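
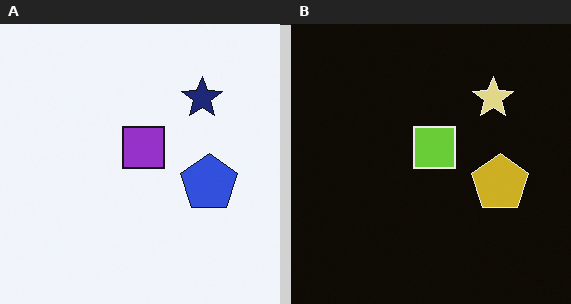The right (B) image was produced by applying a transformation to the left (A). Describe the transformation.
The image was color-inverted (negative).

The light background has become dark and every shape's color is its complement — a photographic negative.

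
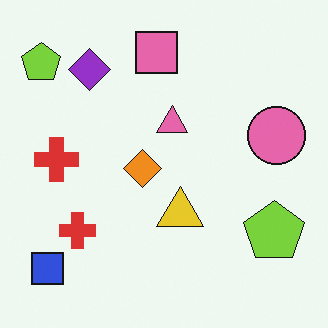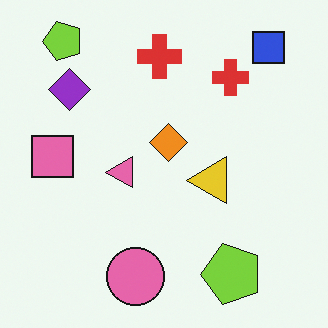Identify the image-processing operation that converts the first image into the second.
The transformation is: transposed (reflected across the top-left ↔ bottom-right diagonal).

Shapes have swapped their row and column positions — what was in the top-right is now in the bottom-left — a diagonal reflection.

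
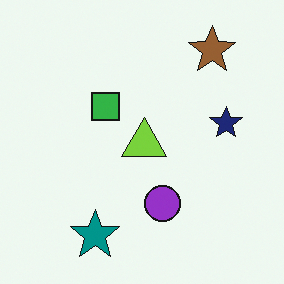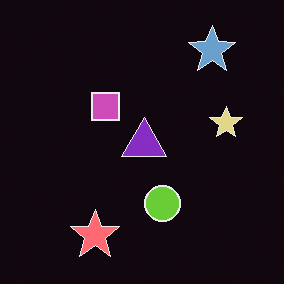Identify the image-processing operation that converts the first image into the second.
It was color-inverted (negative).

The light background has become dark and every shape's color is its complement — a photographic negative.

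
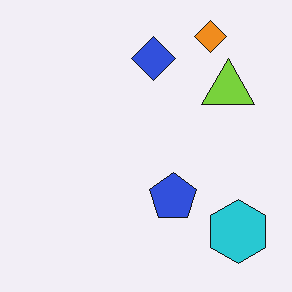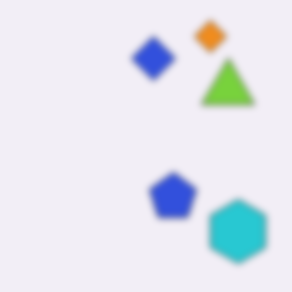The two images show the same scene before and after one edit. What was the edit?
It was noticeably gaussian-blurred.

Shape edges and outlines are uniformly softened across the whole image.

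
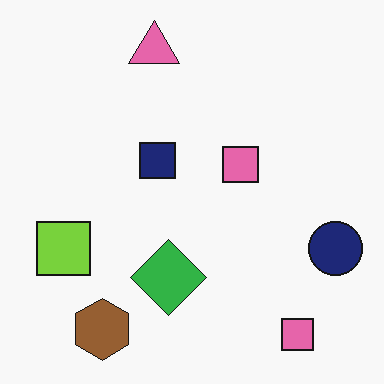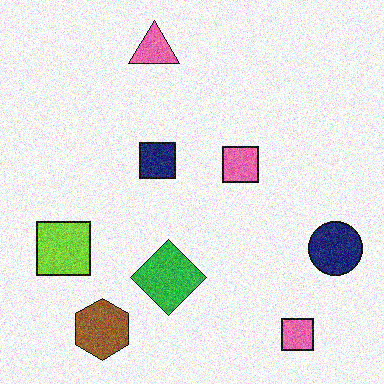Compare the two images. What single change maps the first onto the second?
This is the original image degraded with moderate additive noise.

Random speckle covers the whole image, including the flat background.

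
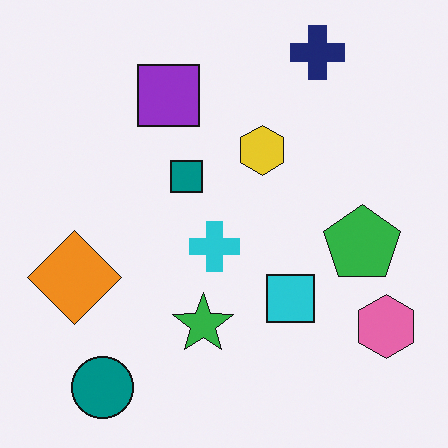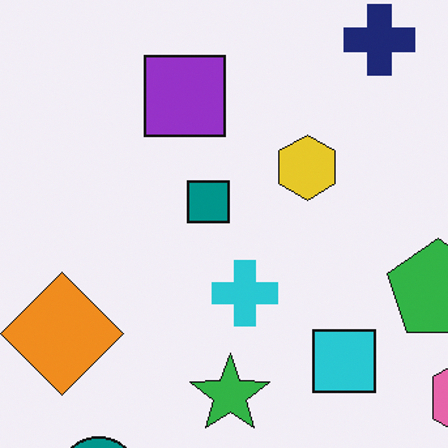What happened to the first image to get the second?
It was cropped to a modestly smaller region and rescaled.

The visible shapes are larger and the field of view is narrower; shapes near the original edges may be partly or wholly outside the frame — a crop-and-rescale.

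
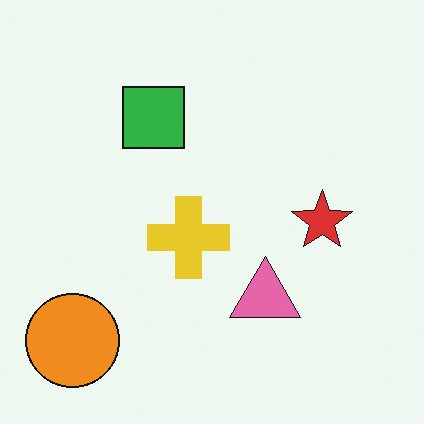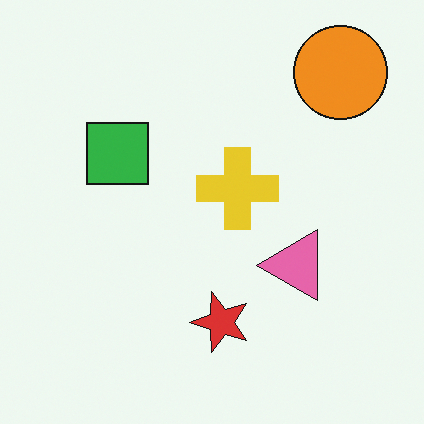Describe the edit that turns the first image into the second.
It was transposed (reflected across the top-left ↔ bottom-right diagonal).

Shapes have swapped their row and column positions — what was in the top-right is now in the bottom-left — a diagonal reflection.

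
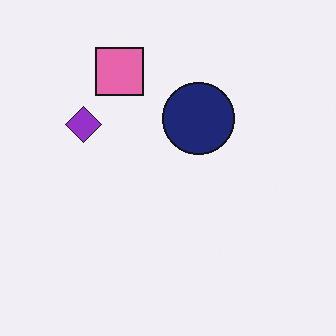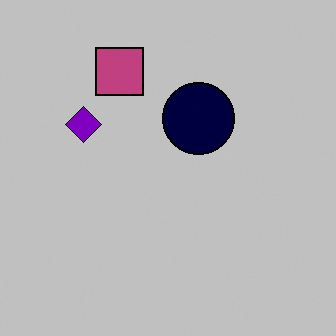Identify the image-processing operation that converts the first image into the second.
Heavily posterized to just a handful of flat colors.

Each flat color has snapped to a coarser quantized level — most visibly, the near-white background has dropped to a flat grey.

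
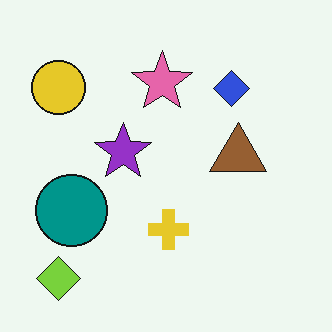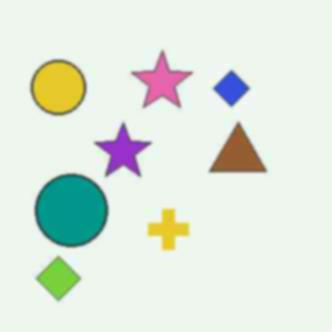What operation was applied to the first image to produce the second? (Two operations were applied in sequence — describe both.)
It was JPEG-compressed with visible artifacts, then slightly softened.

Blocky 8×8 compression artifacts appear around shape edges and the flat background shows ringing — characteristic JPEG degradation. Shape edges and outlines are uniformly softened across the whole image.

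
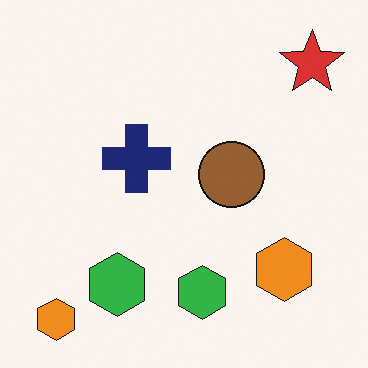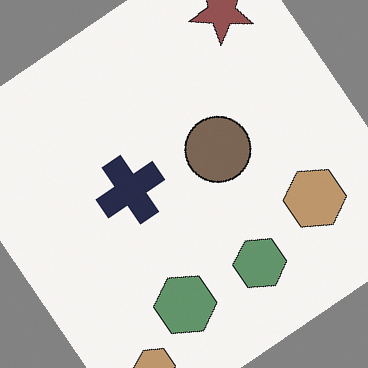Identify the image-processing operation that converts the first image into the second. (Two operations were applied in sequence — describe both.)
The image was rotated counter-clockwise by a large amount — several tens of degrees, then made much more muted (saturation change).

Every shape is tilted by the same angle and the image corners show triangular fill wedges — a whole-image rotation by a non-right angle. All colors are more muted and greyish — a global saturation change.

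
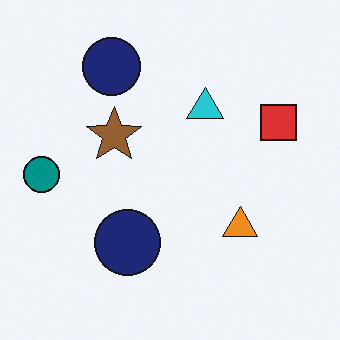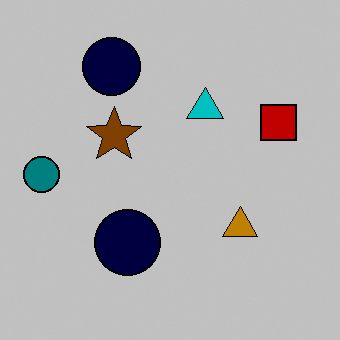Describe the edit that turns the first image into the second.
The transformation is: aggressively posterized.

Each flat color has snapped to a coarser quantized level — most visibly, the near-white background has dropped to a flat grey.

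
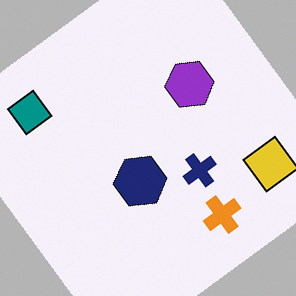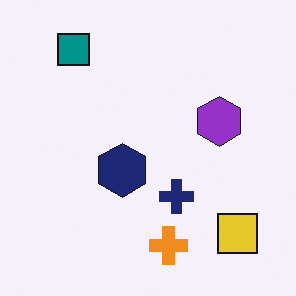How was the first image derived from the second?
The first image is the second rotated counter-clockwise by a large amount — several tens of degrees.

Every shape is tilted by the same angle and the image corners show triangular fill wedges — a whole-image rotation by a non-right angle.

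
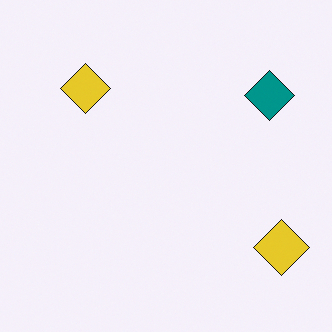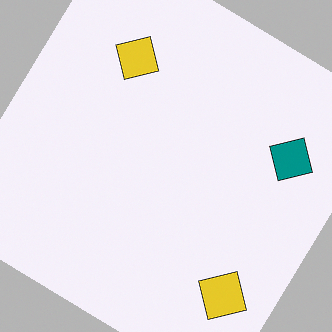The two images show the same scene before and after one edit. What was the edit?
The transformation is: rotated clockwise by a large amount — several tens of degrees.

Every shape is tilted by the same angle and the image corners show triangular fill wedges — a whole-image rotation by a non-right angle.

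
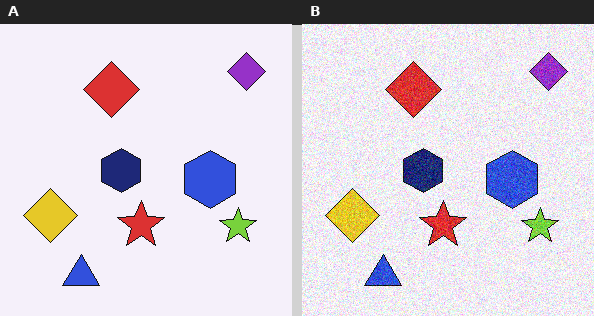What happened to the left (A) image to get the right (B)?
Degraded with visible gaussian noise.

Random speckle covers the whole image, including the flat background.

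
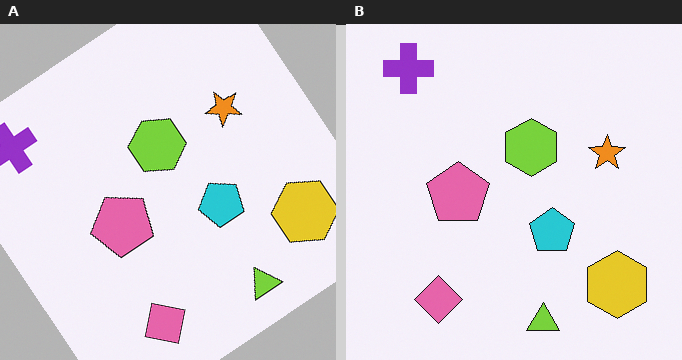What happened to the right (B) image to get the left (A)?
The image was rotated counter-clockwise by a large amount — several tens of degrees.

Every shape is tilted by the same angle and the image corners show triangular fill wedges — a whole-image rotation by a non-right angle.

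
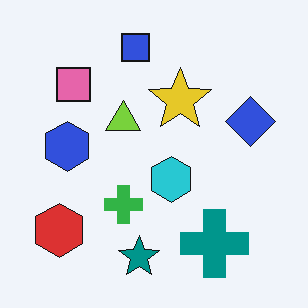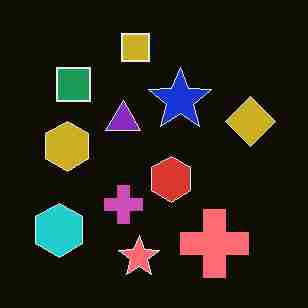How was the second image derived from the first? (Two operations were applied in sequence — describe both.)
This is the original image color-inverted (negative), then degraded with heavy JPEG compression.

The light background has become dark and every shape's color is its complement — a photographic negative. Blocky 8×8 compression artifacts appear around shape edges and the flat background shows ringing — characteristic JPEG degradation.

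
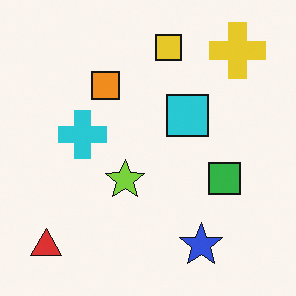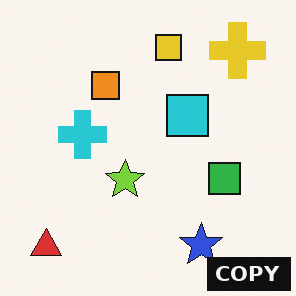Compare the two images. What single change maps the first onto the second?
The image was watermarked with the text "COPY" in the lower-right corner.

A dark label reading "COPY" appears in the lower-right corner.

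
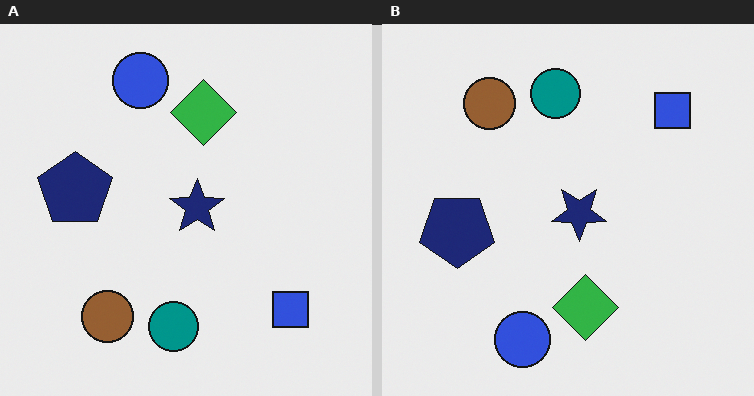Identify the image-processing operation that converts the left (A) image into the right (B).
The image was flipped vertically (top ↔ bottom).

The blue circle is in the top of the left (A) image and the bottom of the right (B) — shapes on opposite sides of the horizontal midline have swapped in a mirror flip.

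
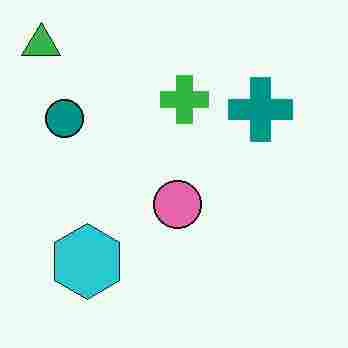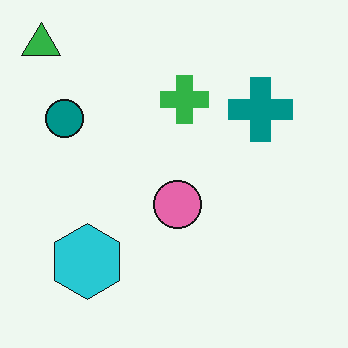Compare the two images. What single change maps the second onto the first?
The transformation is: heavily JPEG-compressed with obvious blocking artifacts.

Blocky 8×8 compression artifacts appear around shape edges and the flat background shows ringing — characteristic JPEG degradation.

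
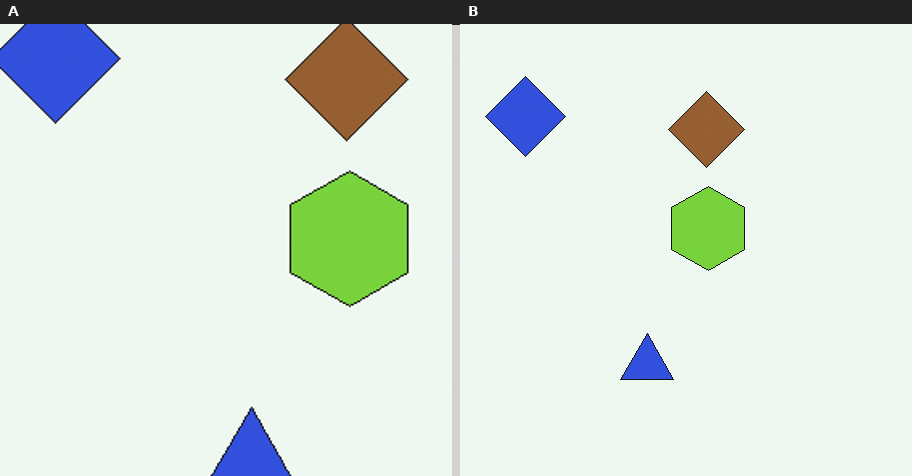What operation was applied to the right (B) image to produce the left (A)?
The left (A) image is the right (B) cropped to a modestly smaller region and rescaled.

The visible shapes are larger and the field of view is narrower; shapes near the original edges may be partly or wholly outside the frame — a crop-and-rescale.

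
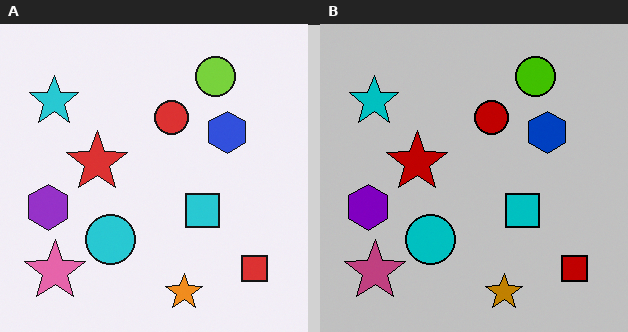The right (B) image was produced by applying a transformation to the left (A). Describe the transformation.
Aggressively posterized.

Each flat color has snapped to a coarser quantized level — most visibly, the near-white background has dropped to a flat grey.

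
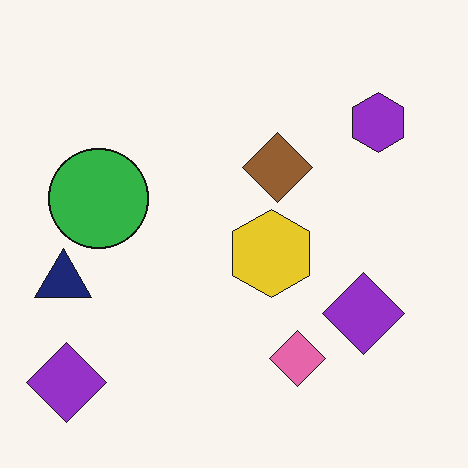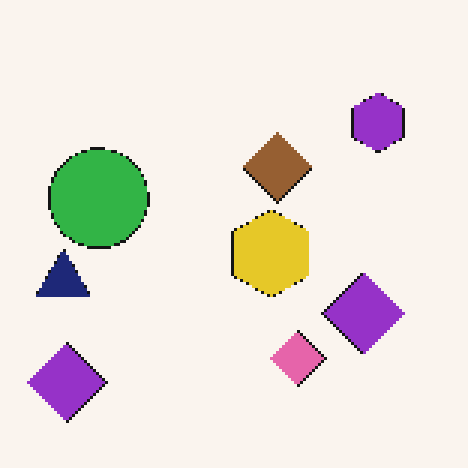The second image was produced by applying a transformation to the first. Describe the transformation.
This is the original image mildly pixelated.

Shapes are reduced to large square blocks; fine edges and outlines are lost — a downscale-then-upscale (mosaic) effect.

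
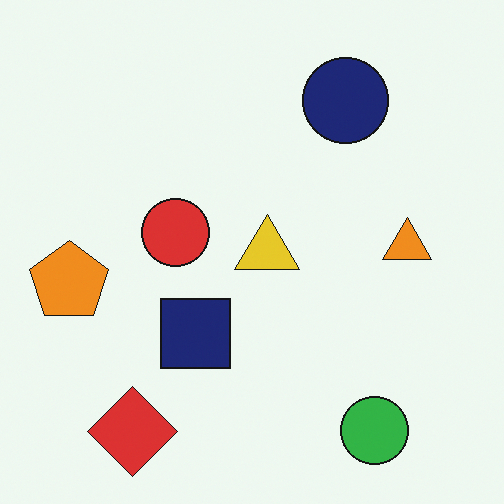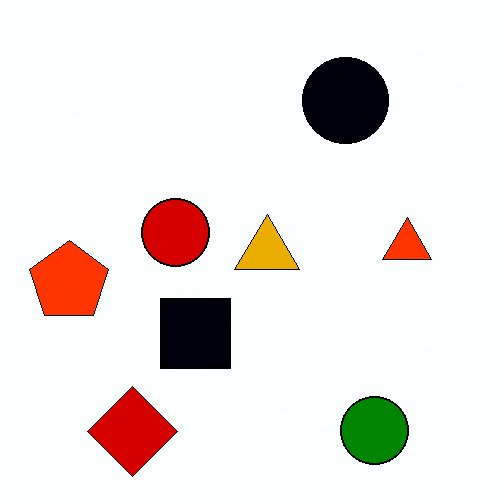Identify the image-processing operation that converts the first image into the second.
This is the original image given much higher contrast.

Tones are pushed away from mid-grey across the whole image — a global contrast change.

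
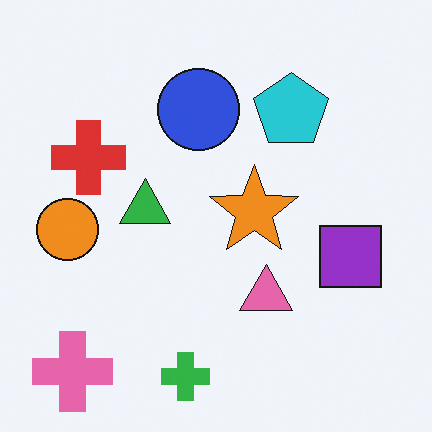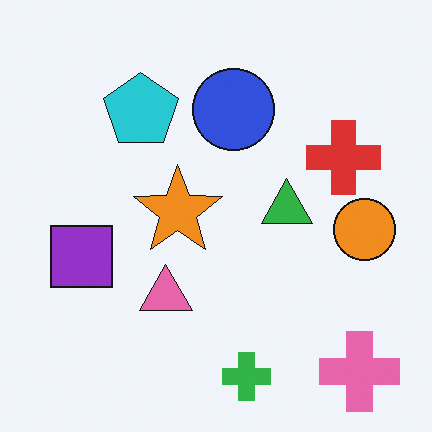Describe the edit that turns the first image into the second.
The image was flipped horizontally (left ↔ right).

The orange circle is in the left of the first image and the right of the second — shapes on opposite sides of the vertical midline have swapped in a mirror flip.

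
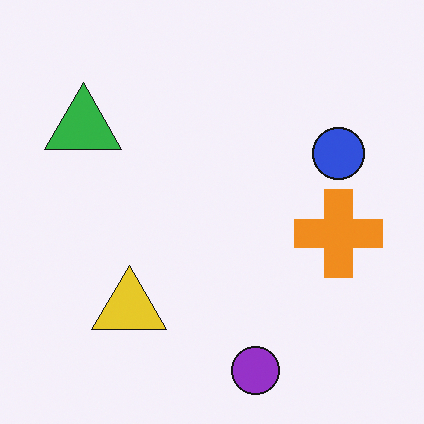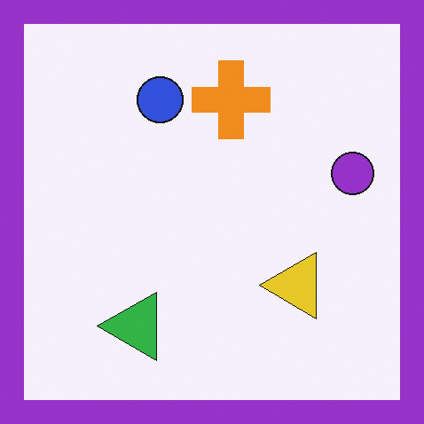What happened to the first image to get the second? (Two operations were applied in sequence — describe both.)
The image was rotated 90° counter-clockwise, then framed with a purple border.

The purple circle sits in the bottom of the first image and the right of the second — consistent with a whole-image 90° counter-clockwise rotation. A solid purple frame runs around the edge of the second image, with the content slightly shrunk inside it.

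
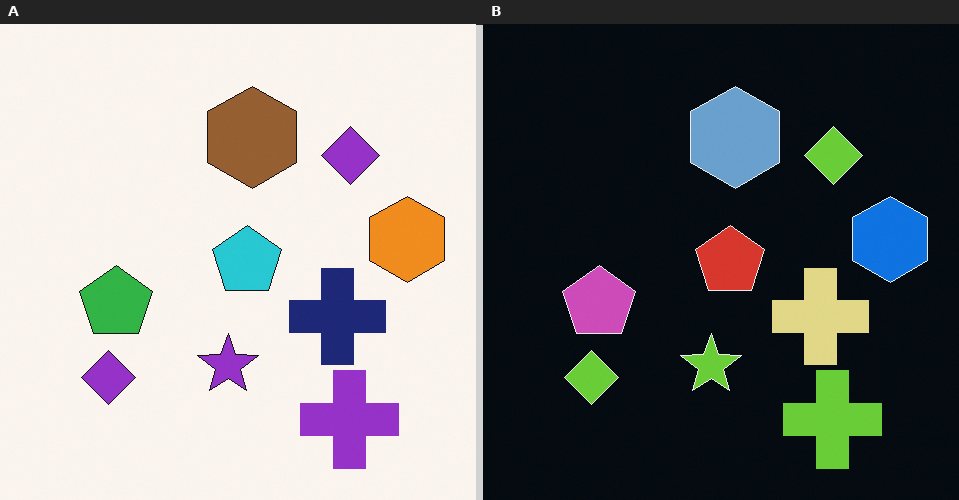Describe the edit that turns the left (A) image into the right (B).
The right (B) image is the left (A) color-inverted (negative).

The light background has become dark and every shape's color is its complement — a photographic negative.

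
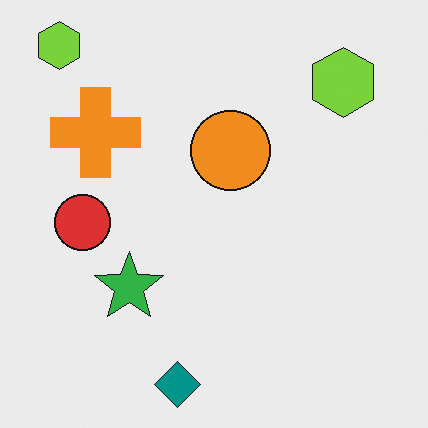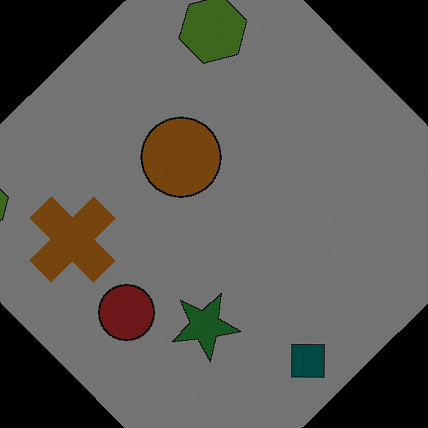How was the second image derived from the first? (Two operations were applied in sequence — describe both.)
This is the original image rotated counter-clockwise by a large amount — several tens of degrees, then substantially darkened.

Every shape is tilted by the same angle and the image corners show triangular fill wedges — a whole-image rotation by a non-right angle. Every pixel — background and shapes alike — is uniformly darkened.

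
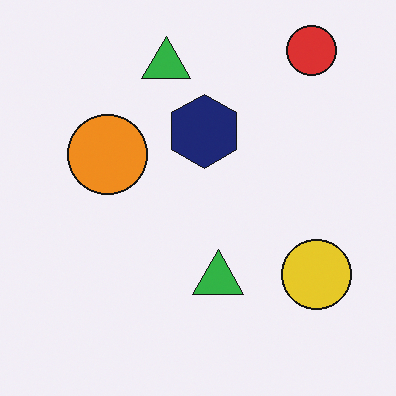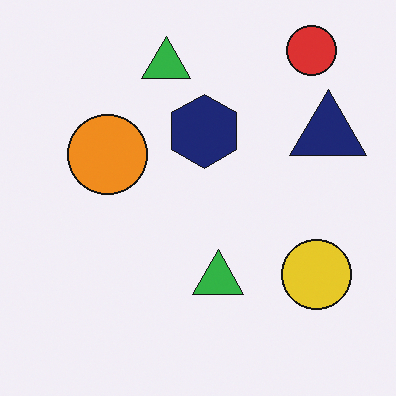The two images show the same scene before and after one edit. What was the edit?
The second image is the first overlaid with an additional navy triangle.

A navy triangle appears in the second image that is absent from the first.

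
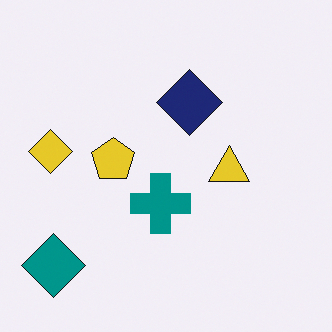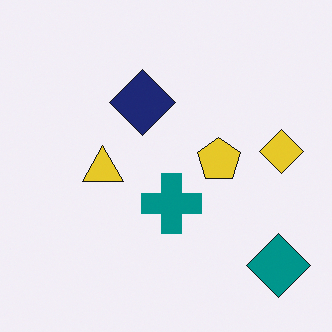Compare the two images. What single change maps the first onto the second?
The transformation is: flipped horizontally (left ↔ right).

The yellow diamond is in the left of the first image and the right of the second — shapes on opposite sides of the vertical midline have swapped in a mirror flip.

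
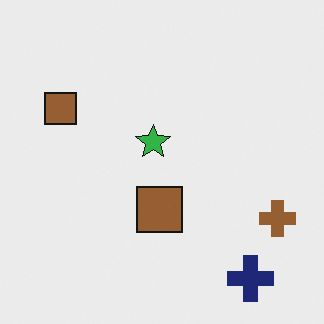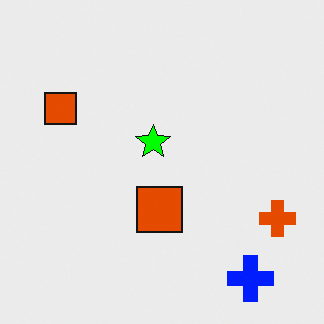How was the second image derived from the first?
The image was heavily oversaturated.

All colors are more vivid — a global saturation change.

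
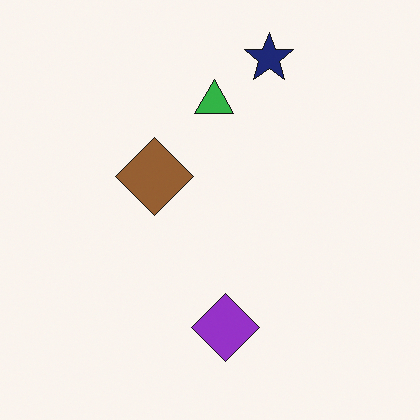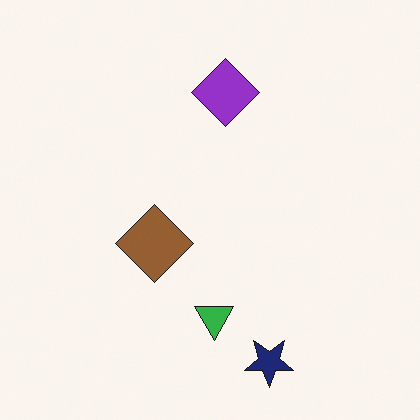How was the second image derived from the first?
The image was flipped vertically (top ↔ bottom).

The navy star is in the top of the first image and the bottom of the second — shapes on opposite sides of the horizontal midline have swapped in a mirror flip.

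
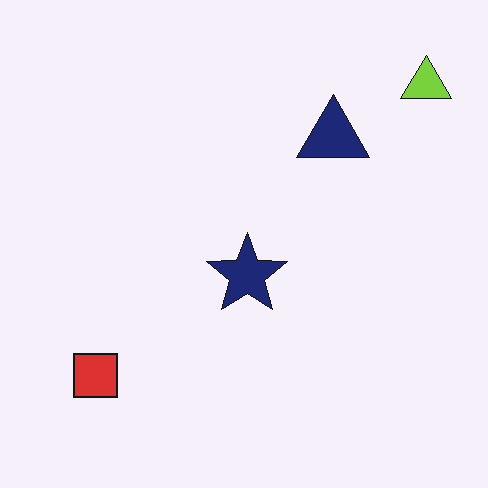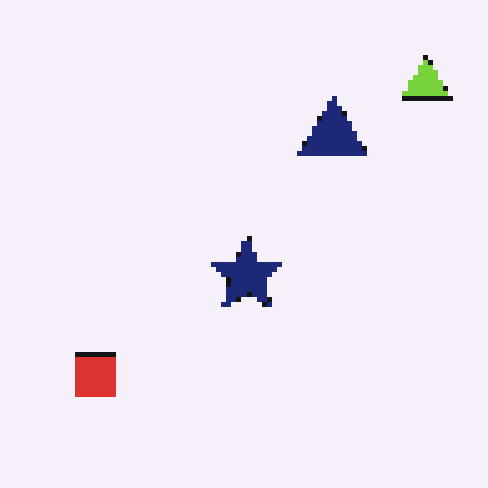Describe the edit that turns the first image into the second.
The transformation is: mildly pixelated.

Shapes are reduced to large square blocks; fine edges and outlines are lost — a downscale-then-upscale (mosaic) effect.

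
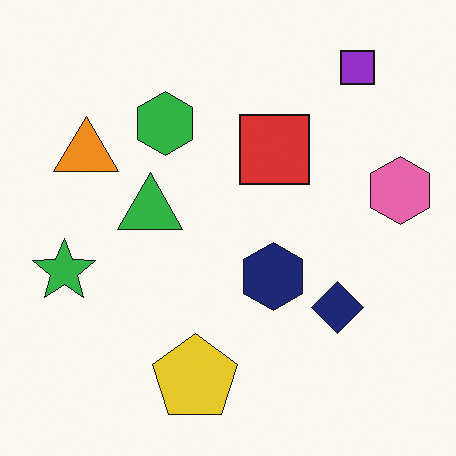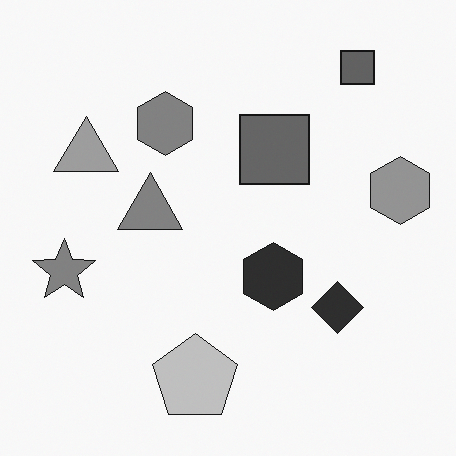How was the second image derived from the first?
The second image is the first converted to grayscale.

All color is removed — every shape is now a shade of grey.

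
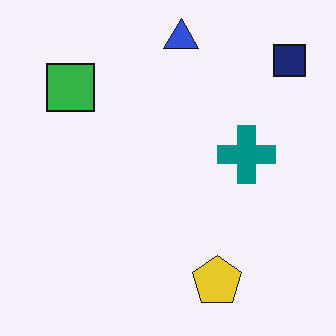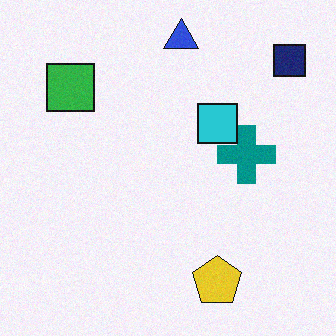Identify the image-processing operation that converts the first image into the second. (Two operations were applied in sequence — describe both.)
Degraded with a light layer of grain, then overlaid with an additional cyan square.

Random speckle covers the whole image, including the flat background. A cyan square appears in the second image that is absent from the first.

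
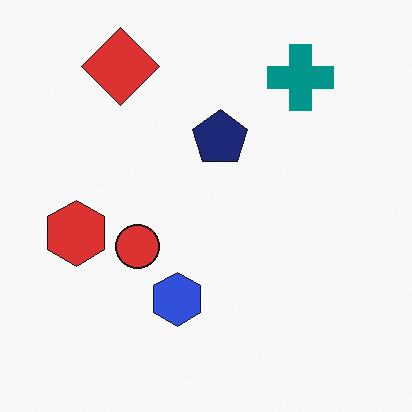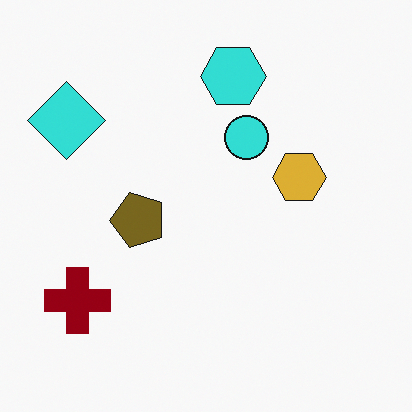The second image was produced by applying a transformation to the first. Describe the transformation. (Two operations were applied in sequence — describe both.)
The transformation is: transposed (reflected across the top-left ↔ bottom-right diagonal), then hue-shifted by a large amount.

Shapes have swapped their row and column positions — what was in the top-right is now in the bottom-left — a diagonal reflection. Every shape's color has rotated by the same amount around the hue wheel — a uniform hue shift.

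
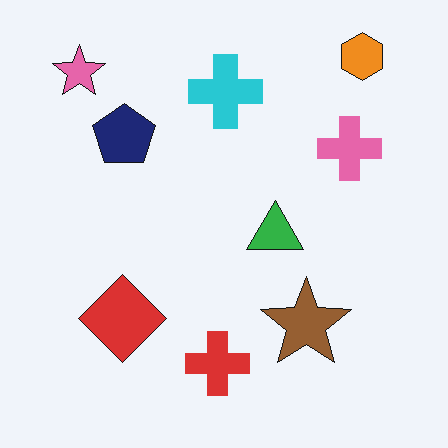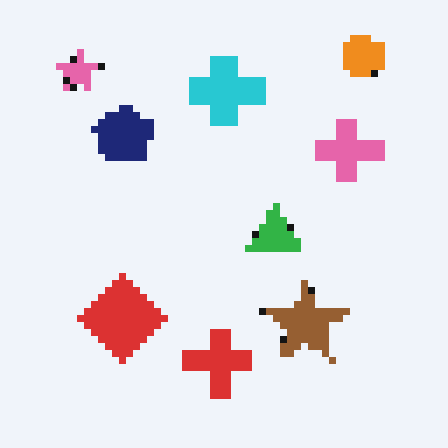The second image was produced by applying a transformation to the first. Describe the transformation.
The transformation is: moderately pixelated.

Shapes are reduced to large square blocks; fine edges and outlines are lost — a downscale-then-upscale (mosaic) effect.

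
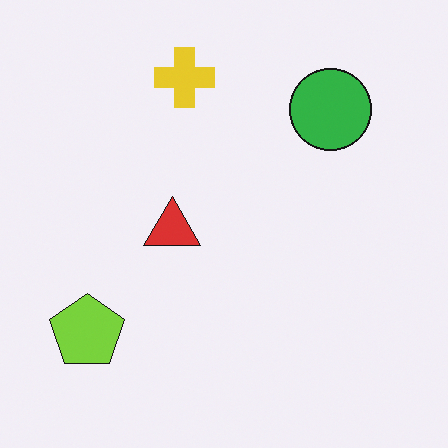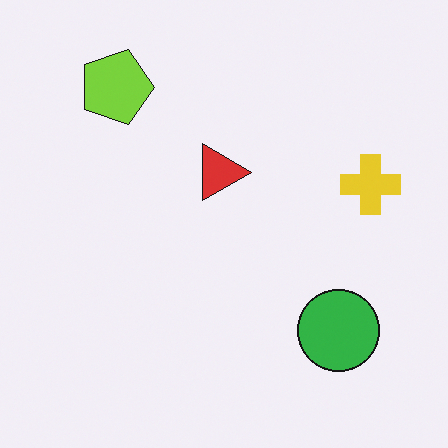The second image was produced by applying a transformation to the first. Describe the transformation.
The second image is the first rotated 90° clockwise.

The lime pentagon sits in the bottom-left of the first image and the top-left of the second — consistent with a whole-image 90° clockwise rotation.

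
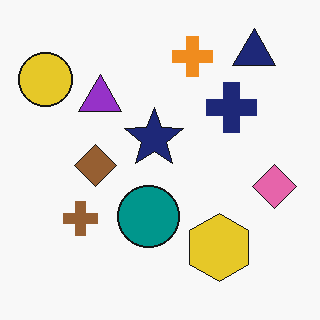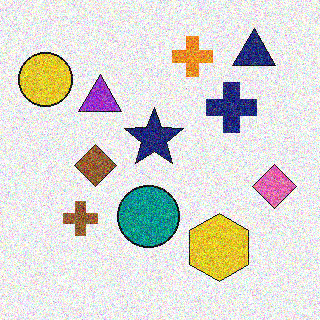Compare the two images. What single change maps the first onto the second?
The image was degraded with heavy additive noise.

Random speckle covers the whole image, including the flat background.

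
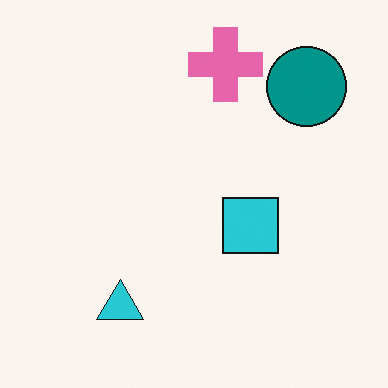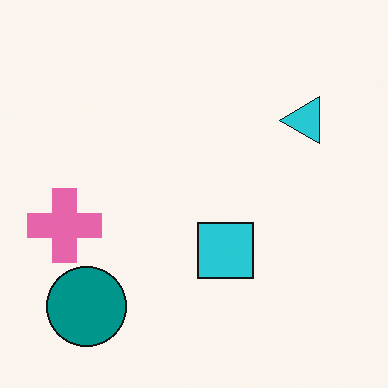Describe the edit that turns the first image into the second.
The image was transposed (reflected across the top-left ↔ bottom-right diagonal).

Shapes have swapped their row and column positions — what was in the top-right is now in the bottom-left — a diagonal reflection.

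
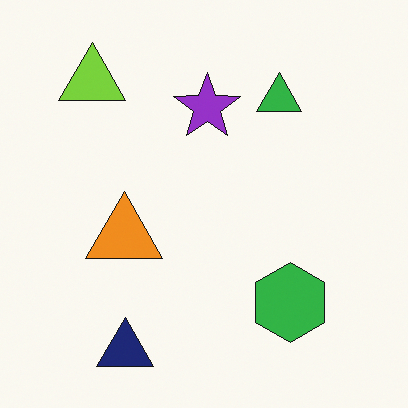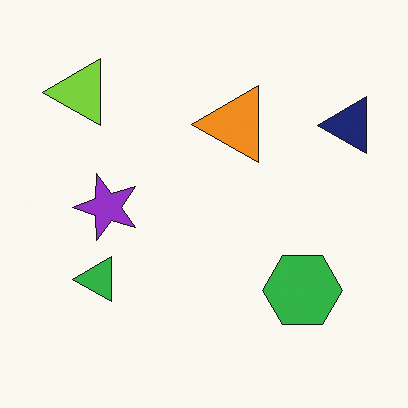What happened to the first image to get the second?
The second image is the first transposed (reflected across the top-left ↔ bottom-right diagonal).

Shapes have swapped their row and column positions — what was in the top-right is now in the bottom-left — a diagonal reflection.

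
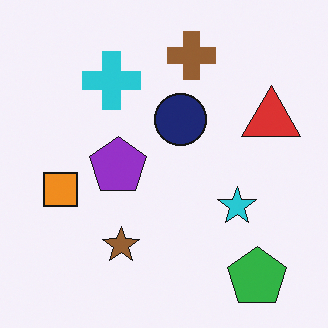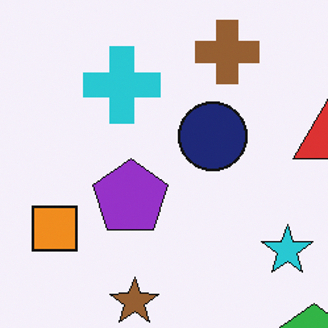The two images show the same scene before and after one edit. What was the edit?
It was cropped slightly and scaled back up.

The visible shapes are larger and the field of view is narrower; shapes near the original edges may be partly or wholly outside the frame — a crop-and-rescale.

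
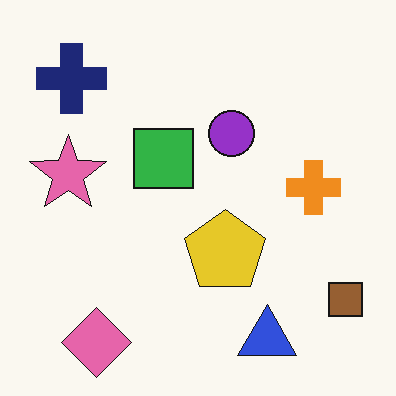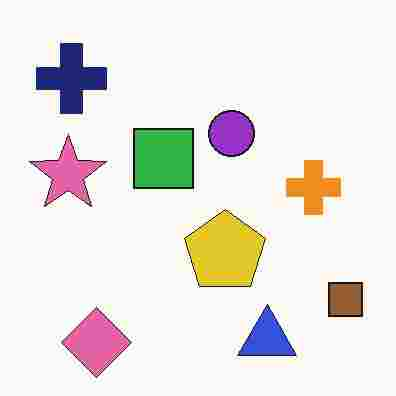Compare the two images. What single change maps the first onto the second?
The image was degraded with heavy JPEG compression.

Blocky 8×8 compression artifacts appear around shape edges and the flat background shows ringing — characteristic JPEG degradation.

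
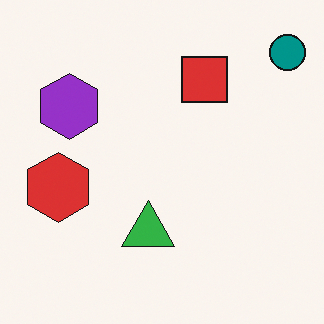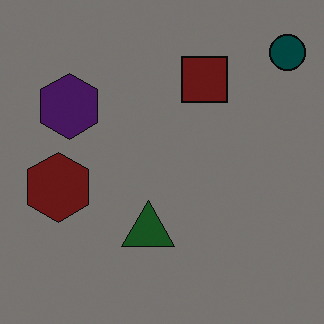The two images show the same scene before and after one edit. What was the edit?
The transformation is: darkened a lot.

Every pixel — background and shapes alike — is uniformly darkened.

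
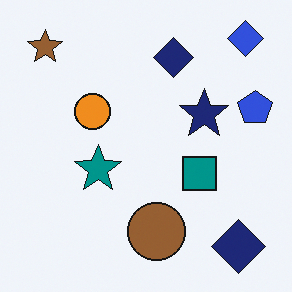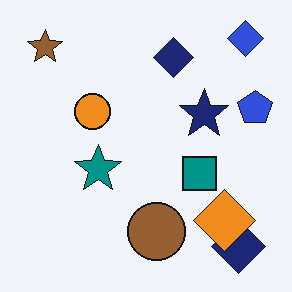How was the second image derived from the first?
The second image is the first overlaid with an additional orange diamond.

An orange diamond appears in the second image that is absent from the first.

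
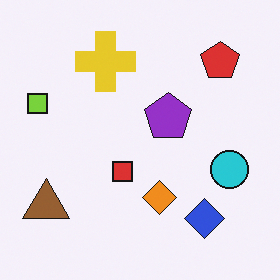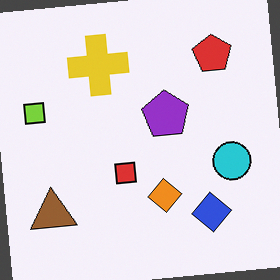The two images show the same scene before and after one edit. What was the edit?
The image was rotated counter-clockwise by a small amount.

Every shape is tilted by the same angle and the image corners show triangular fill wedges — a whole-image rotation by a non-right angle.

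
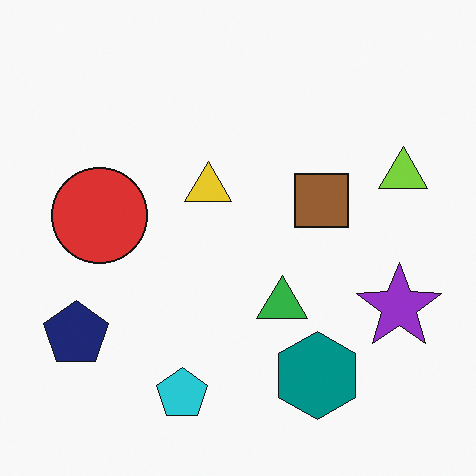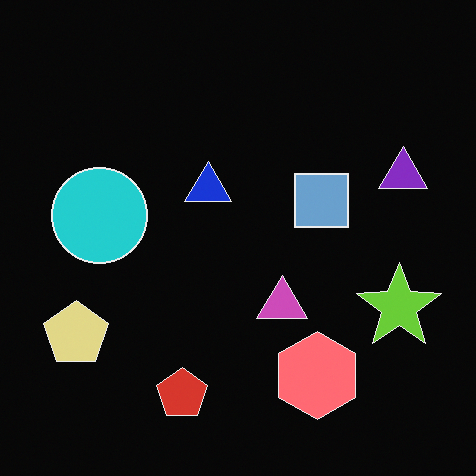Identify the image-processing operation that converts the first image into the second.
Color-inverted (negative).

The light background has become dark and every shape's color is its complement — a photographic negative.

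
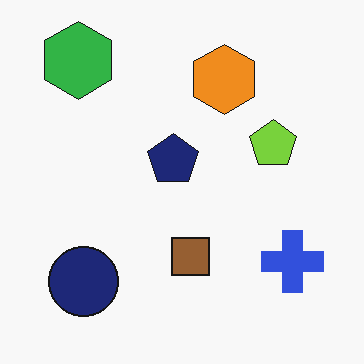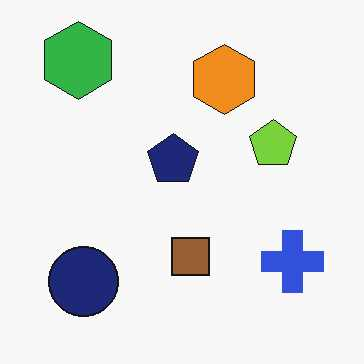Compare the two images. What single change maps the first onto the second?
This is the original image JPEG-compressed with visible artifacts.

Blocky 8×8 compression artifacts appear around shape edges and the flat background shows ringing — characteristic JPEG degradation.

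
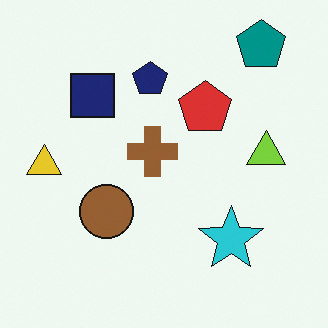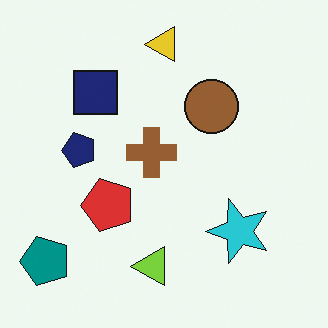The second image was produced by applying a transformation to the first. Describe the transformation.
It was transposed (reflected across the top-left ↔ bottom-right diagonal).

Shapes have swapped their row and column positions — what was in the top-right is now in the bottom-left — a diagonal reflection.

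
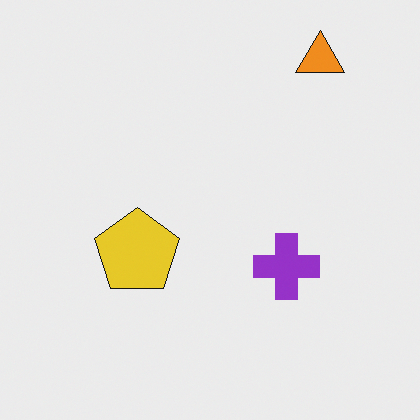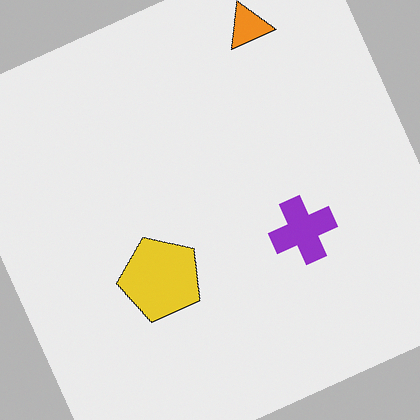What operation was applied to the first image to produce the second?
The image was rotated counter-clockwise by a moderate amount.

Every shape is tilted by the same angle and the image corners show triangular fill wedges — a whole-image rotation by a non-right angle.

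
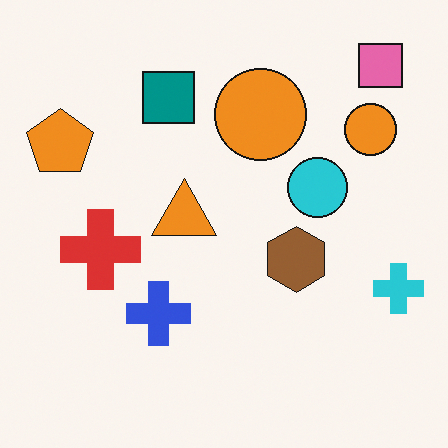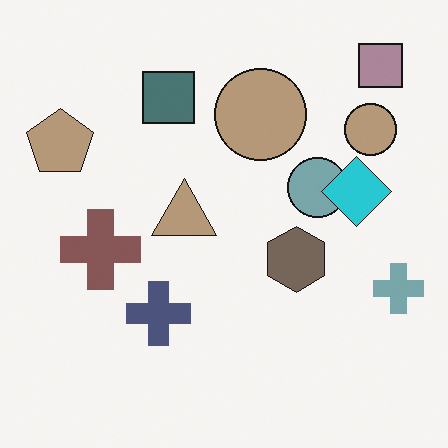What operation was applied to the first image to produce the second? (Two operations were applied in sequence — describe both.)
The transformation is: made much more muted (saturation change), then overlaid with an additional cyan diamond.

All colors are more muted and greyish — a global saturation change. A cyan diamond appears in the second image that is absent from the first.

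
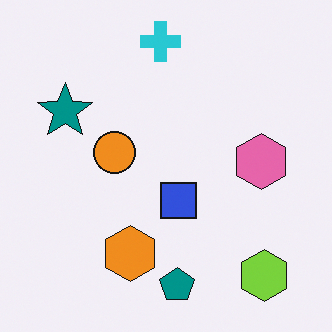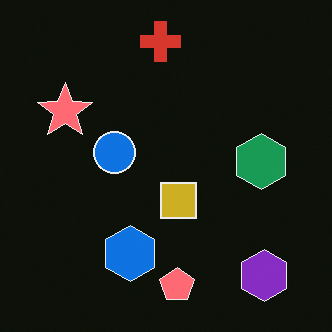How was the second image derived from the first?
The transformation is: color-inverted (negative).

The light background has become dark and every shape's color is its complement — a photographic negative.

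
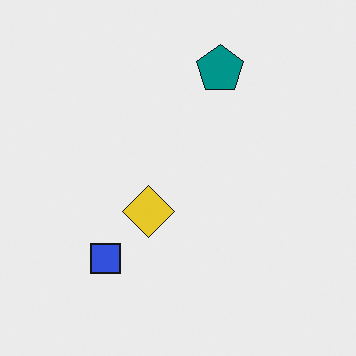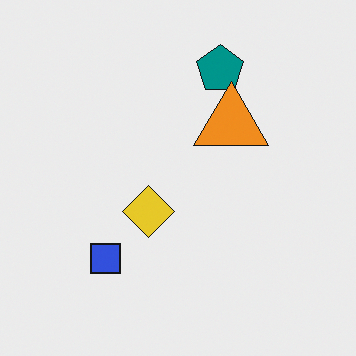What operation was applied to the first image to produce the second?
Overlaid with an additional orange triangle.

An orange triangle appears in the second image that is absent from the first.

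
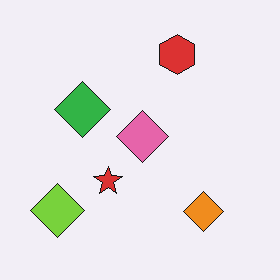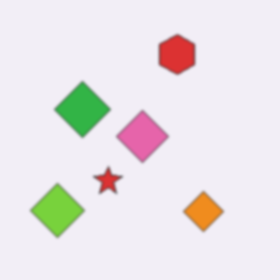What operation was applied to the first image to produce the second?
The second image is the first lightly blurred.

Shape edges and outlines are uniformly softened across the whole image.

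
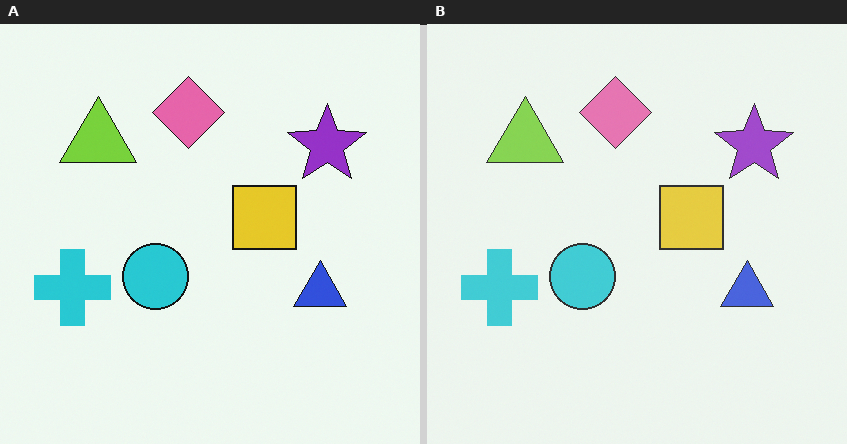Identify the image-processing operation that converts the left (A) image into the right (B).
The right (B) image is the left (A) given slightly reduced contrast.

Tones are pushed toward mid-grey across the whole image — a global contrast change.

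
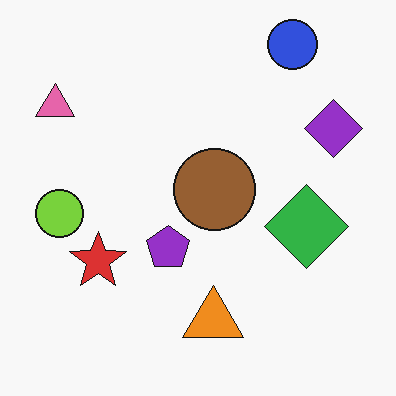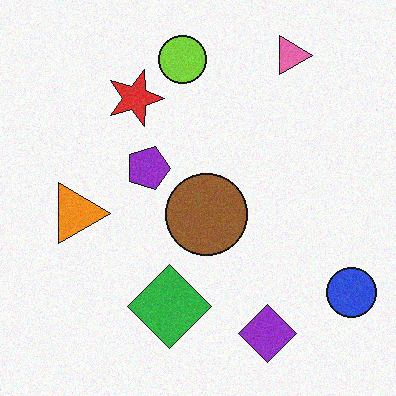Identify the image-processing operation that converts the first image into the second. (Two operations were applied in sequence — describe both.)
It was rotated 90° clockwise, then degraded with a light layer of grain.

The blue circle sits in the top-right of the first image and the bottom-right of the second — consistent with a whole-image 90° clockwise rotation. Random speckle covers the whole image, including the flat background.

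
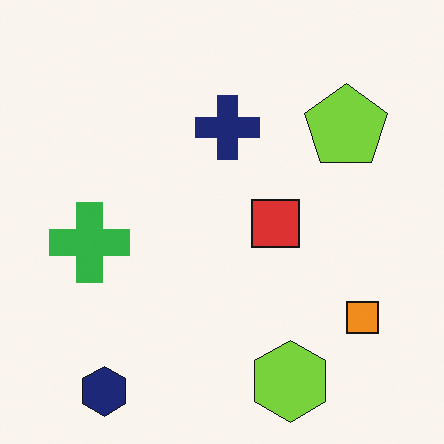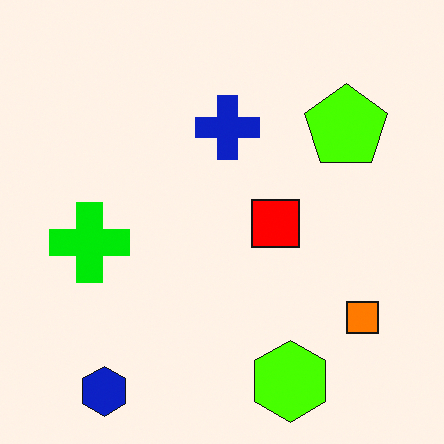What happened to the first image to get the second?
The transformation is: made much more vivid (saturation change).

All colors are more vivid — a global saturation change.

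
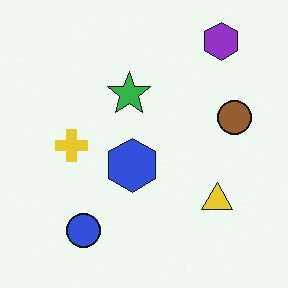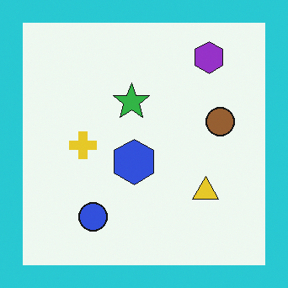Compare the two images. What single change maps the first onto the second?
The image was framed with a cyan border.

A solid cyan frame runs around the edge of the second image, with the content slightly shrunk inside it.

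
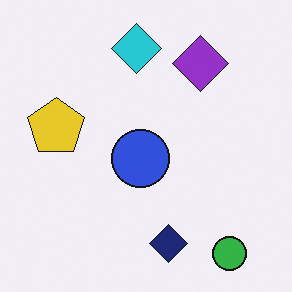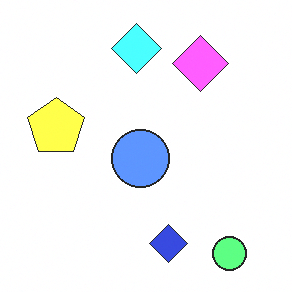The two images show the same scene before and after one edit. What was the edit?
The second image is the first substantially brightened.

Every pixel — background and shapes alike — is uniformly brightened.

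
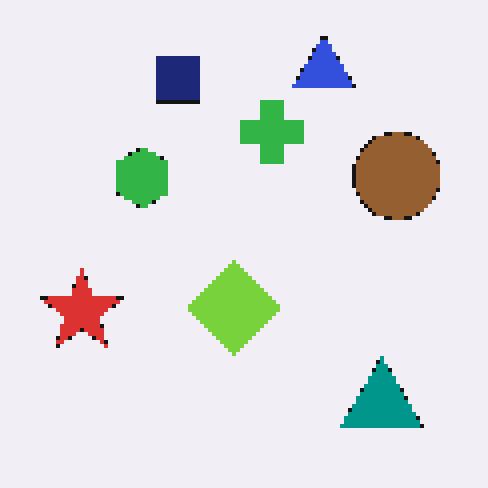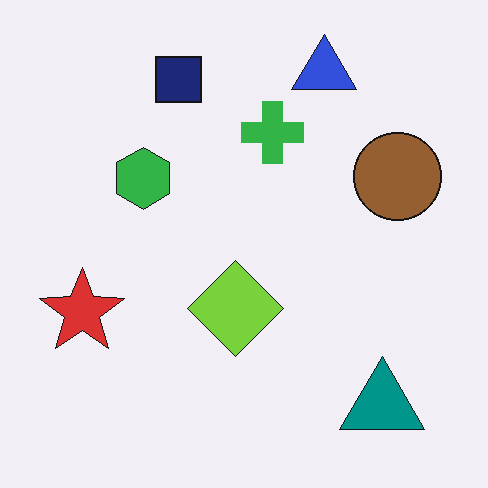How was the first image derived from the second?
The image was lightly pixelated (a mild mosaic effect).

Shapes are reduced to large square blocks; fine edges and outlines are lost — a downscale-then-upscale (mosaic) effect.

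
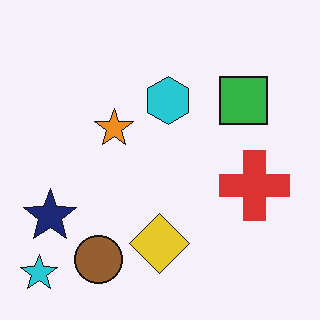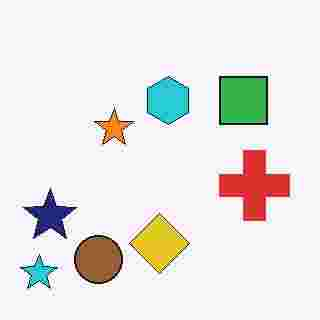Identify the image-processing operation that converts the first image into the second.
Degraded with heavy JPEG compression.

Blocky 8×8 compression artifacts appear around shape edges and the flat background shows ringing — characteristic JPEG degradation.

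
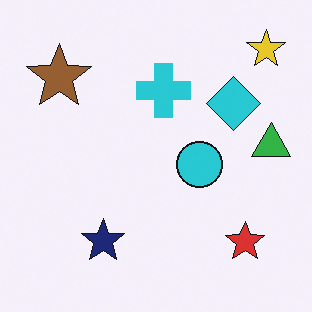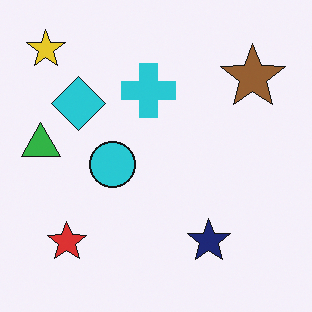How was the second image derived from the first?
The second image is the first flipped horizontally (left ↔ right).

The green triangle is in the right of the first image and the left of the second — shapes on opposite sides of the vertical midline have swapped in a mirror flip.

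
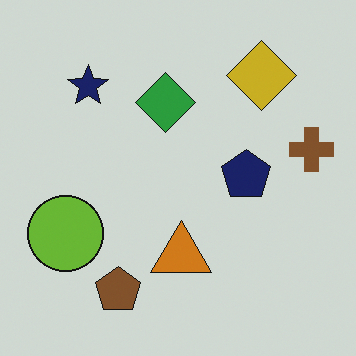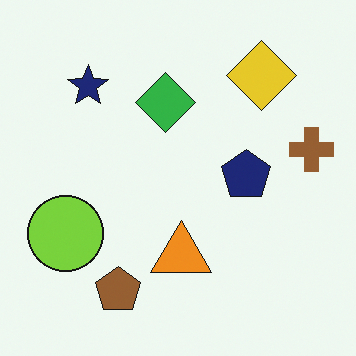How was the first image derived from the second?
It was darkened a little.

Every pixel — background and shapes alike — is uniformly darkened.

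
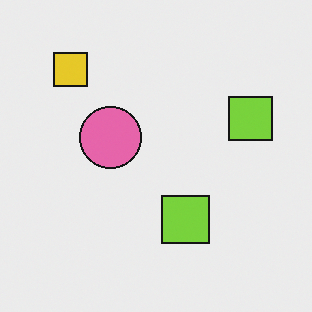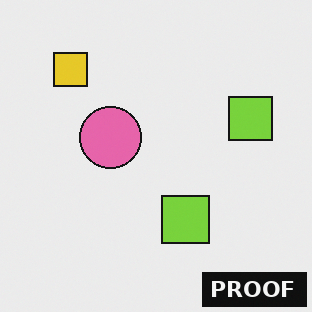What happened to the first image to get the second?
The transformation is: watermarked with the text "PROOF" in the lower-right corner.

A dark label reading "PROOF" appears in the lower-right corner.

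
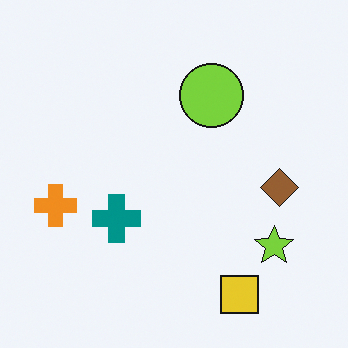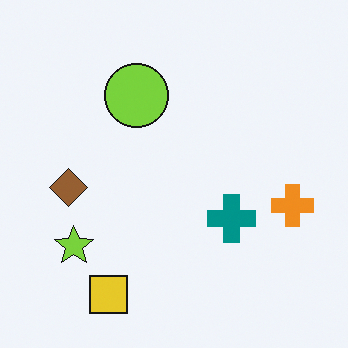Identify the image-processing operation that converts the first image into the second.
Flipped horizontally (left ↔ right).

The orange cross is in the left of the first image and the right of the second — shapes on opposite sides of the vertical midline have swapped in a mirror flip.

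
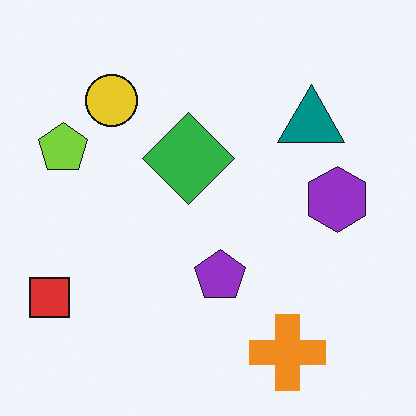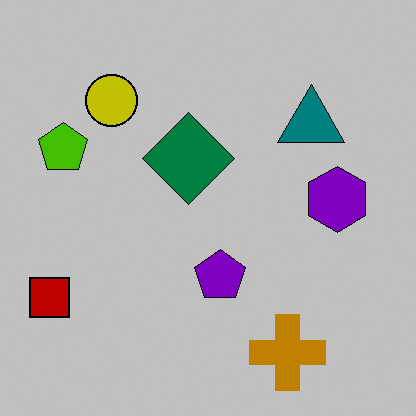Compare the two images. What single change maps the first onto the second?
Heavily posterized to just a handful of flat colors.

Each flat color has snapped to a coarser quantized level — most visibly, the near-white background has dropped to a flat grey.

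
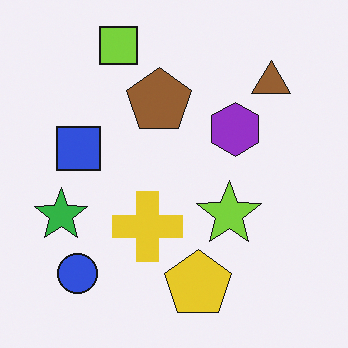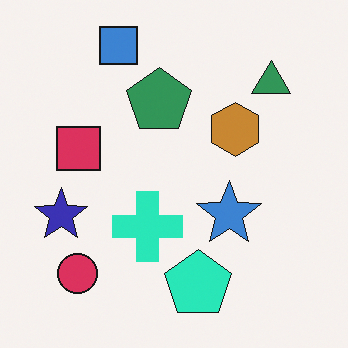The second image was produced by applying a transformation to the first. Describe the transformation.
Hue-shifted noticeably.

Every shape's color has rotated by the same amount around the hue wheel — a uniform hue shift.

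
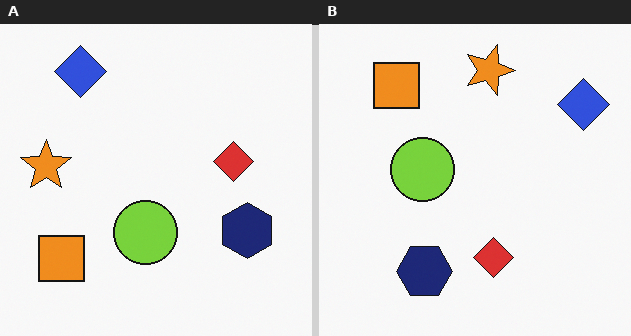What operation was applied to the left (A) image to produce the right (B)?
The transformation is: rotated 90° clockwise.

The blue diamond sits in the top-left of the left (A) image and the top-right of the right (B) — consistent with a whole-image 90° clockwise rotation.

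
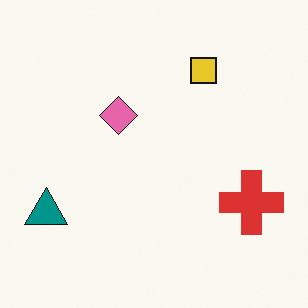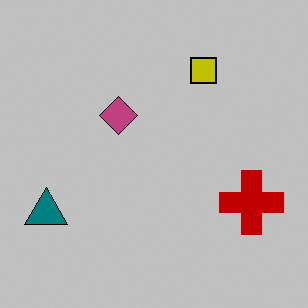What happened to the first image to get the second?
The transformation is: aggressively posterized.

Each flat color has snapped to a coarser quantized level — most visibly, the near-white background has dropped to a flat grey.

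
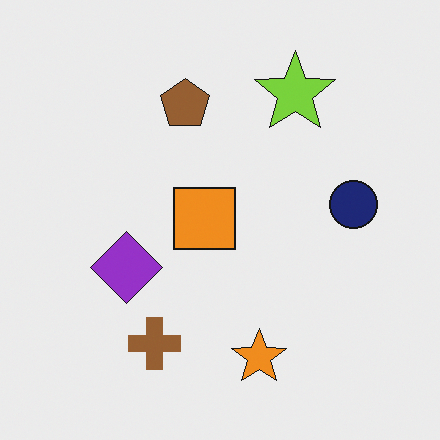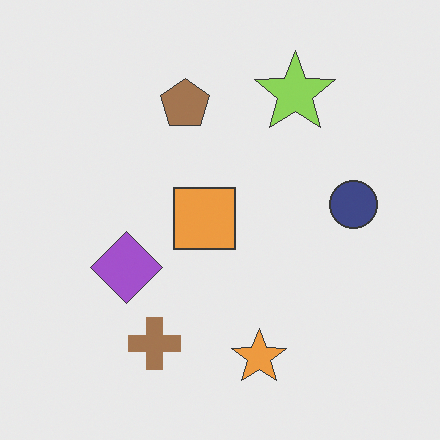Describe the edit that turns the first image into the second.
The transformation is: given slightly reduced contrast.

Tones are pushed toward mid-grey across the whole image — a global contrast change.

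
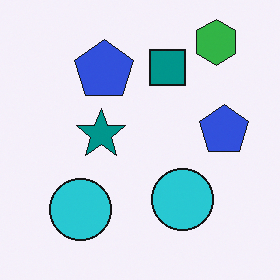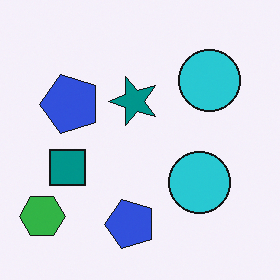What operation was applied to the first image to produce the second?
Transposed (reflected across the top-left ↔ bottom-right diagonal).

Shapes have swapped their row and column positions — what was in the top-right is now in the bottom-left — a diagonal reflection.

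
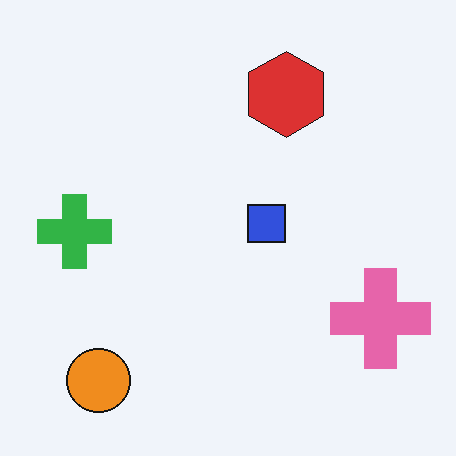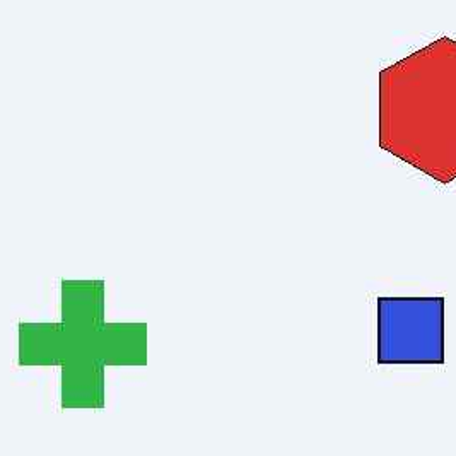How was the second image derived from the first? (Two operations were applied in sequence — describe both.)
The second image is the first JPEG-compressed with visible artifacts, then cropped to a noticeably smaller region and rescaled.

Blocky 8×8 compression artifacts appear around shape edges and the flat background shows ringing — characteristic JPEG degradation. The visible shapes are larger and the field of view is narrower; shapes near the original edges may be partly or wholly outside the frame — a crop-and-rescale.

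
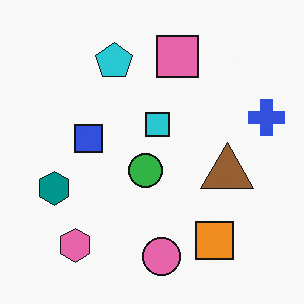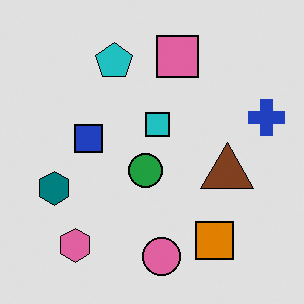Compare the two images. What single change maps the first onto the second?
This is the original image posterized to a reduced palette.

Each flat color has snapped to a coarser quantized level — most visibly, the near-white background has dropped to a flat grey.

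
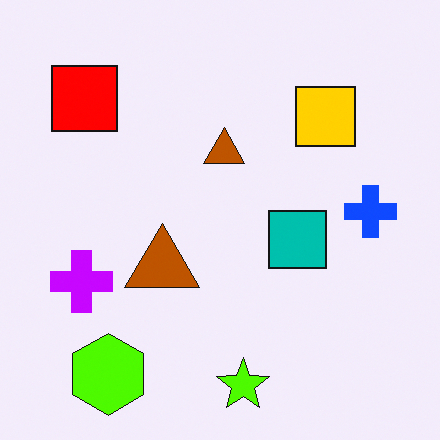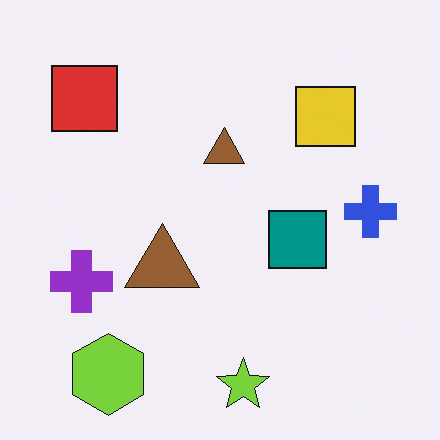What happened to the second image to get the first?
The transformation is: made much more vivid (saturation change).

All colors are more vivid — a global saturation change.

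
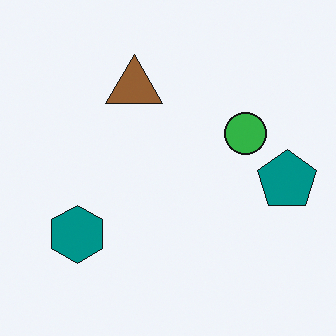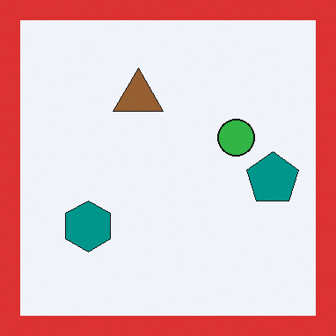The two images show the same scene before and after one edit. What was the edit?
The second image is the first framed with a red border.

A solid red frame runs around the edge of the second image, with the content slightly shrunk inside it.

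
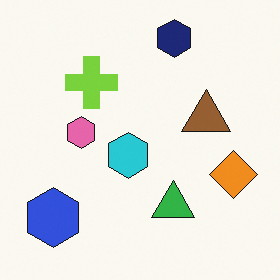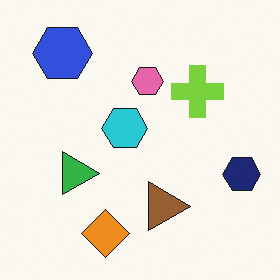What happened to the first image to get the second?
The image was rotated 90° clockwise.

The blue hexagon sits in the bottom-left of the first image and the top-left of the second — consistent with a whole-image 90° clockwise rotation.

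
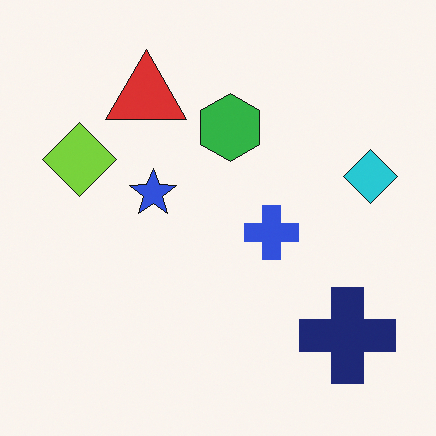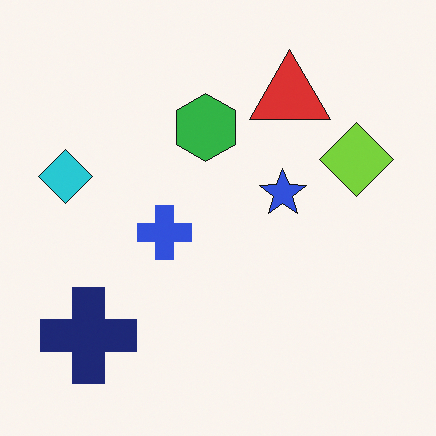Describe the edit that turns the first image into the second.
It was flipped horizontally (left ↔ right).

The cyan diamond is in the right of the first image and the left of the second — shapes on opposite sides of the vertical midline have swapped in a mirror flip.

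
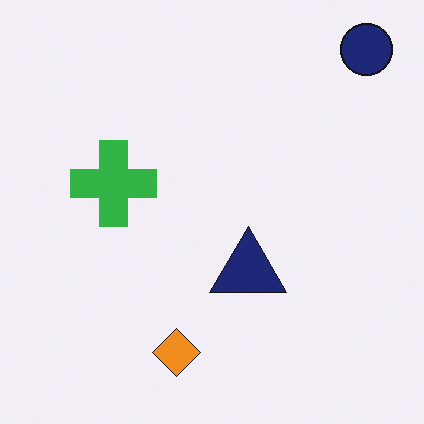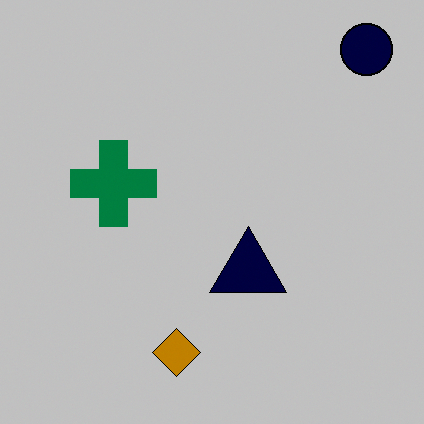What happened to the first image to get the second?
Heavily posterized to just a handful of flat colors.

Each flat color has snapped to a coarser quantized level — most visibly, the near-white background has dropped to a flat grey.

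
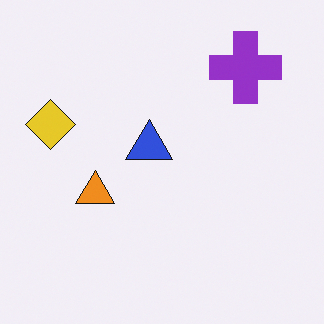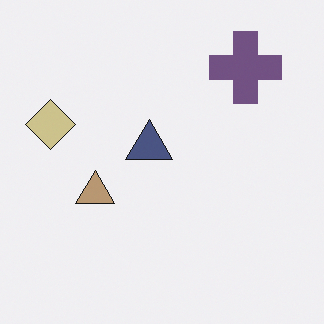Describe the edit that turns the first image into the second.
The transformation is: made much more muted (saturation change).

All colors are more muted and greyish — a global saturation change.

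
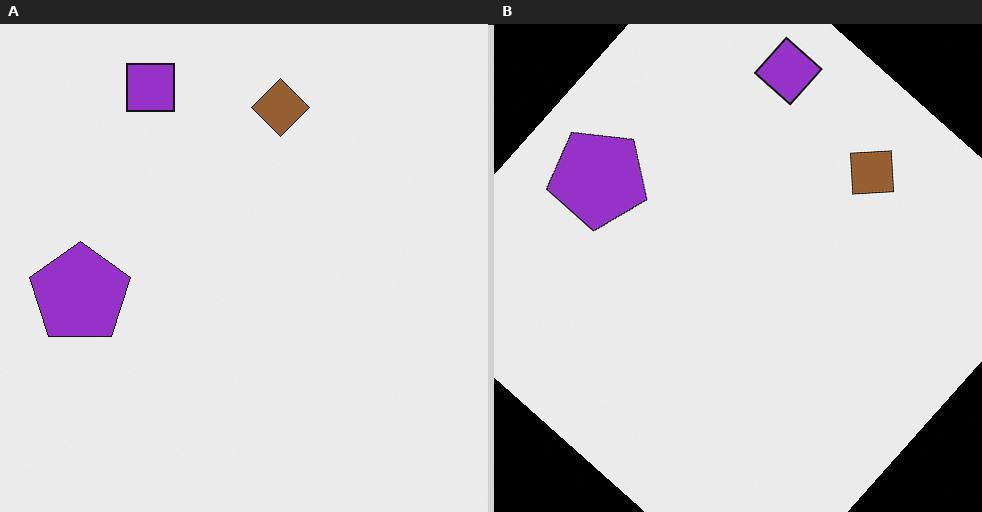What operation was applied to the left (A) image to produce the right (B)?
The transformation is: rotated clockwise by a large amount — several tens of degrees.

Every shape is tilted by the same angle and the image corners show triangular fill wedges — a whole-image rotation by a non-right angle.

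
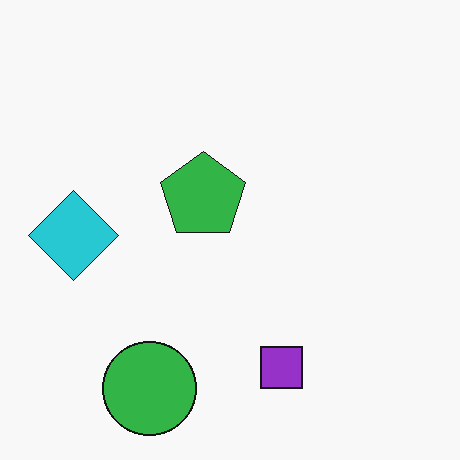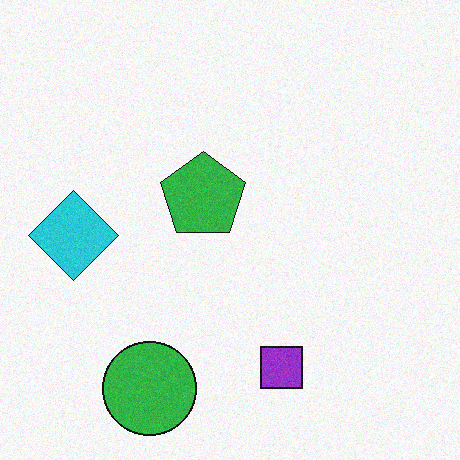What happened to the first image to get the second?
The transformation is: degraded with subtle gaussian noise.

Random speckle covers the whole image, including the flat background.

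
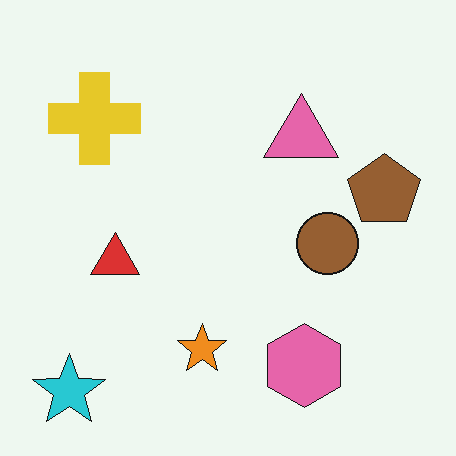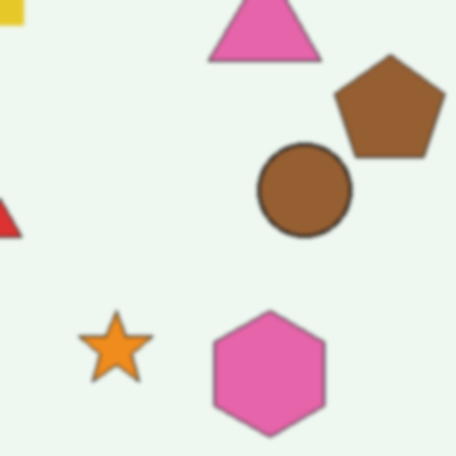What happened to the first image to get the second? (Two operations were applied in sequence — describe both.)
It was cropped to a modestly smaller region and rescaled, then given a subtle gaussian blur.

The visible shapes are larger and the field of view is narrower; shapes near the original edges may be partly or wholly outside the frame — a crop-and-rescale. Shape edges and outlines are uniformly softened across the whole image.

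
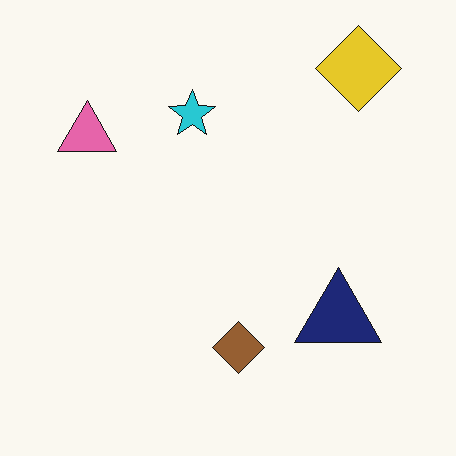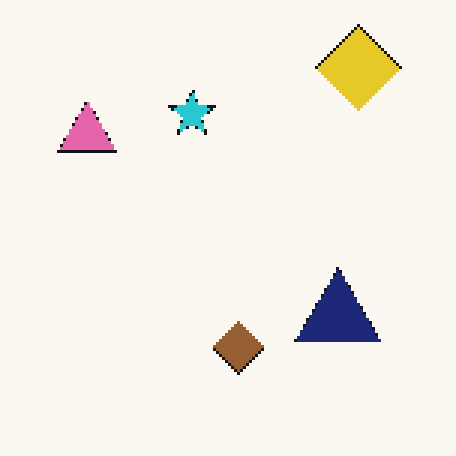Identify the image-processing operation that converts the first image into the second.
Mildly pixelated.

Shapes are reduced to large square blocks; fine edges and outlines are lost — a downscale-then-upscale (mosaic) effect.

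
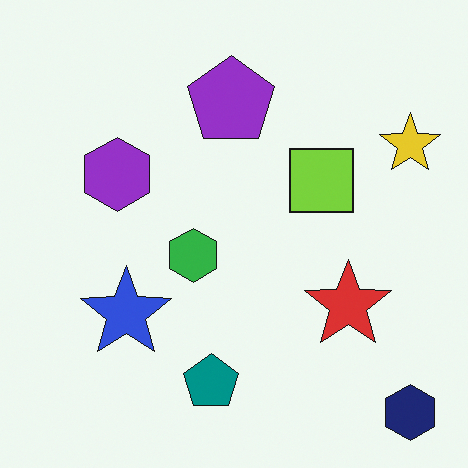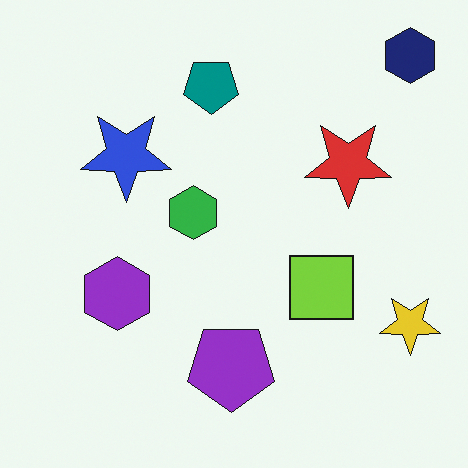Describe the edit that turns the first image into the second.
It was flipped vertically (top ↔ bottom).

The navy hexagon is in the bottom-right of the first image and the top-right of the second — shapes on opposite sides of the horizontal midline have swapped in a mirror flip.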